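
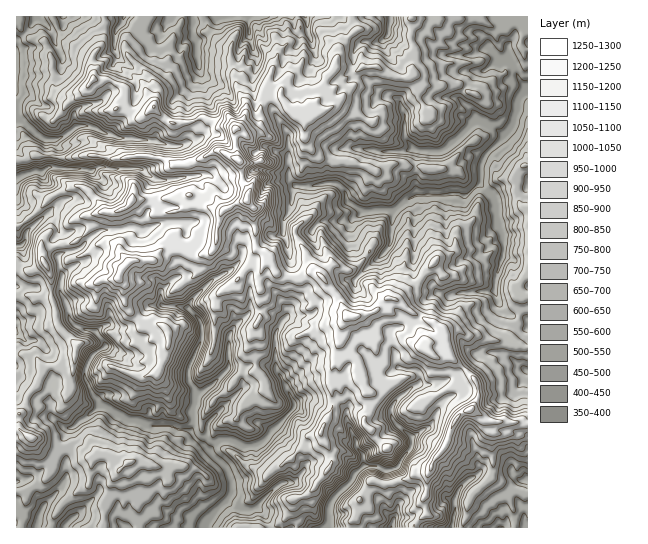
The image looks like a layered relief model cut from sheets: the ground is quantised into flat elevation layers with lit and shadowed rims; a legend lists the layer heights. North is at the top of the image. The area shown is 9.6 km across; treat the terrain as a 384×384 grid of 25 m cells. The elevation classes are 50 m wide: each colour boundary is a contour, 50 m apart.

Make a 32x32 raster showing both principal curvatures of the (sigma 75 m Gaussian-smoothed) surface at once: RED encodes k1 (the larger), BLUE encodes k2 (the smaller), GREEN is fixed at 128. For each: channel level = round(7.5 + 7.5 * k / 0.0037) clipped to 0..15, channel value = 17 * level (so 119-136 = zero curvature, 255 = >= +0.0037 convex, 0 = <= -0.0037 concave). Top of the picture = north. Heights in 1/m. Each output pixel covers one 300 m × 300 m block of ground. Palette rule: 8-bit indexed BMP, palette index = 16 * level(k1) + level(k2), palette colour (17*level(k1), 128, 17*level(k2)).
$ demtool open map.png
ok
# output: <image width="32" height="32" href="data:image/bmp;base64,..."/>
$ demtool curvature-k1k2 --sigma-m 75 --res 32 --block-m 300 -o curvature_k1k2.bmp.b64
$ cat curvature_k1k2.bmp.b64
<image width="32" height="32" href="data:image/bmp;base64,Qk02CAAAAAAAADYEAAAoAAAAIAAAACAAAAABAAgAAAAAAAAEAAATCwAAEwsAAAABAAAAAAAAAIAAABGAAAAigAAAM4AAAESAAABVgAAAZoAAAHeAAACIgAAAmYAAAKqAAAC7gAAAzIAAAN2AAADugAAA/4AAAACAEQARgBEAIoARADOAEQBEgBEAVYARAGaAEQB3gBEAiIARAJmAEQCqgBEAu4ARAMyAEQDdgBEA7oARAP+AEQAAgCIAEYAiACKAIgAzgCIARIAiAFWAIgBmgCIAd4AiAIiAIgCZgCIAqoAiALuAIgDMgCIA3YAiAO6AIgD/gCIAAIAzABGAMwAigDMAM4AzAESAMwBVgDMAZoAzAHeAMwCIgDMAmYAzAKqAMwC7gDMAzIAzAN2AMwDugDMA/4AzAACARAARgEQAIoBEADOARABEgEQAVYBEAGaARAB3gEQAiIBEAJmARACqgEQAu4BEAMyARADdgEQA7oBEAP+ARAAAgFUAEYBVACKAVQAzgFUARIBVAFWAVQBmgFUAd4BVAIiAVQCZgFUAqoBVALuAVQDMgFUA3YBVAO6AVQD/gFUAAIBmABGAZgAigGYAM4BmAESAZgBVgGYAZoBmAHeAZgCIgGYAmYBmAKqAZgC7gGYAzIBmAN2AZgDugGYA/4BmAACAdwARgHcAIoB3ADOAdwBEgHcAVYB3AGaAdwB3gHcAiIB3AJmAdwCqgHcAu4B3AMyAdwDdgHcA7oB3AP+AdwAAgIgAEYCIACKAiAAzgIgARICIAFWAiABmgIgAd4CIAIiAiACZgIgAqoCIALuAiADMgIgA3YCIAO6AiAD/gIgAAICZABGAmQAigJkAM4CZAESAmQBVgJkAZoCZAHeAmQCIgJkAmYCZAKqAmQC7gJkAzICZAN2AmQDugJkA/4CZAACAqgARgKoAIoCqADOAqgBEgKoAVYCqAGaAqgB3gKoAiICqAJmAqgCqgKoAu4CqAMyAqgDdgKoA7oCqAP+AqgAAgLsAEYC7ACKAuwAzgLsARIC7AFWAuwBmgLsAd4C7AIiAuwCZgLsAqoC7ALuAuwDMgLsA3YC7AO6AuwD/gLsAAIDMABGAzAAigMwAM4DMAESAzABVgMwAZoDMAHeAzACIgMwAmYDMAKqAzAC7gMwAzIDMAN2AzADugMwA/4DMAACA3QARgN0AIoDdADOA3QBEgN0AVYDdAGaA3QB3gN0AiIDdAJmA3QCqgN0Au4DdAMyA3QDdgN0A7oDdAP+A3QAAgO4AEYDuACKA7gAzgO4ARIDuAFWA7gBmgO4Ad4DuAIiA7gCZgO4AqoDuALuA7gDMgO4A3YDuAO6A7gD/gO4AAID/ABGA/wAigP8AM4D/AESA/wBVgP8AZoD/AHeA/wCIgP8AmYD/AKqA/wC7gP8AzID/AN2A/wDugP8A/4D/AMeC1oGmt4WXlpZ2doTXxrPGp7aAtre3cLbV1aDGhoWlt3LFtoO3hoeGloaGhISigNjY13DH2ZWUlPeUkOh2hpamt4OWx5OWhoaol5XHg6bkkJH3lIDV5+aU5HSQ1bemtoWVp3SnhbiXp7e416VytujVo5T5pZDAgNb4ppaBxYWDlqWWlai3p7inp6eEguallbjGhMbHoMbokKX3l5S1c6bZ6ZSlqJeXmIWnhYOUgaKAlaa315SA9fmgpdbHcbenp9WEgoGUp3OAgYGzpMTY1pNwt5XokOfWgKSig/aC59fYx4WmuLOAk7eFx5Szw6S3p+hwldaStcWA2riSxfiThIWmpoXpkJSWppbXpYDExJXIo5KFt5anuMSQtaaFxJZ1hYa3heaQycfX2MZw95DEpteAloeohriGpcSShIX4pYeFp6eV94DnooSG13LC6JC2tZKWhpeXlpeElae453OEhZWlg3b494C1l4bYl4D3gMe4obiGlqd2l4S3yZeklaW3uISn16CAoZWnp9nZkPaAyMeQp6eXtoWGdYWmyLenloeWlYXnkNqzt8WjkYCQ6ISCxoR0hYbo18aXxraWtpaGhKamlsKTpZPGhZTDpbDop5TIhIWGtrZytsmmdIJxopOUyZWE0cfI1umVk5PGtJDWpKW3xqbXg6G3p5a1t8e3lKXHtfehtXSG2Ofnpoa3ppG1qLaDx7bX1ICllLfIhJangcWA6LO0lZbGdZamlpbolZTGpMSkx3SV5pC1lrfGhqeB2MLWpJSUgpJ0dJaGded0paOQ9oGmdJbpgbaWlbeXhXHXxqKDyNfo15WWpZV05pS2xoG155SVgaKBt5aWl9aVg8eS18VzpKSl6MW3qKalw/jWlaOn2IG1laWBg4NztKOEyLOk1fjXkbXpgZCipJR095SEgXCQgaeoqJWWlpazk7fGsXCgkICQoICR+PWzdLby06O0p7fHx8jH1ufn2ISUl9jW+PT2+Pb49/aigsb39pGxkaTHlZOSgJCCgIDFpYN1t6OAkJHFkJCAgKSUcoHl6NazpKZ2hpa5yJGot4DWtnWVgNj4gqG3tti29tbXw/i2loDHuJeHpriokMq5lnKTlYSjpKbVo7PIhPlyhJWUktWktZeYp6iGlaOTtqaTpNmWhISXprb5tNeUt6aFdXS0lLenhpeWl5eEhaanpsXHqIaGdIalZce1hJanlZdxhseVtaang9eVtcfGqJiGlYSUlqV0p6SFxqWStnWXp3GYxpSktqaTpralp5Snl4WVpaSEx6XHk5iX17KWhqaVgrb4gLfIpoG3tpOCgraGl5eGhJa2x4LEhYXGgMeXhLa1g7OgpKems5eGx8iA2Kenp6W3p6c="/>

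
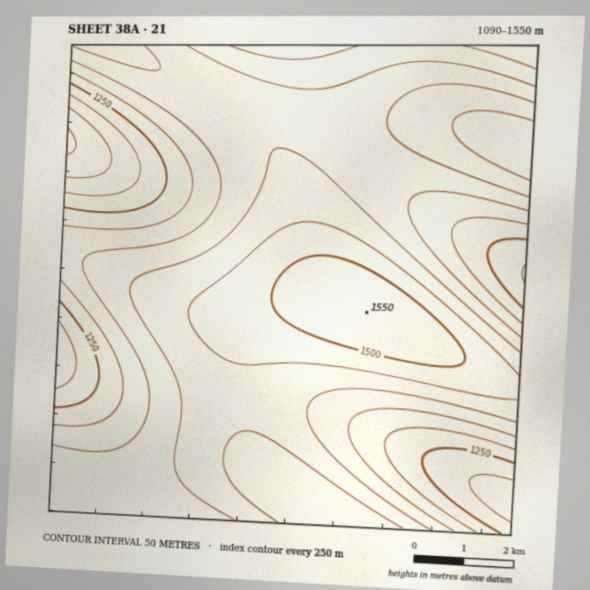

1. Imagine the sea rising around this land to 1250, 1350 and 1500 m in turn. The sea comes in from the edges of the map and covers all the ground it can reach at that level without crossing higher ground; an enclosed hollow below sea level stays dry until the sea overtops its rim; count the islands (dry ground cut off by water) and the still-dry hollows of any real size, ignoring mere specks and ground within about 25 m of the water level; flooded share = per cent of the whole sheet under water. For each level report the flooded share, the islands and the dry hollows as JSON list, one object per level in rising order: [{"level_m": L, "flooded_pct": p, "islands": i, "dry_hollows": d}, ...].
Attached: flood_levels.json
[{"level_m": 1250, "flooded_pct": 9, "islands": 0, "dry_hollows": 0}, {"level_m": 1350, "flooded_pct": 32, "islands": 0, "dry_hollows": 0}, {"level_m": 1500, "flooded_pct": 94, "islands": 1, "dry_hollows": 0}]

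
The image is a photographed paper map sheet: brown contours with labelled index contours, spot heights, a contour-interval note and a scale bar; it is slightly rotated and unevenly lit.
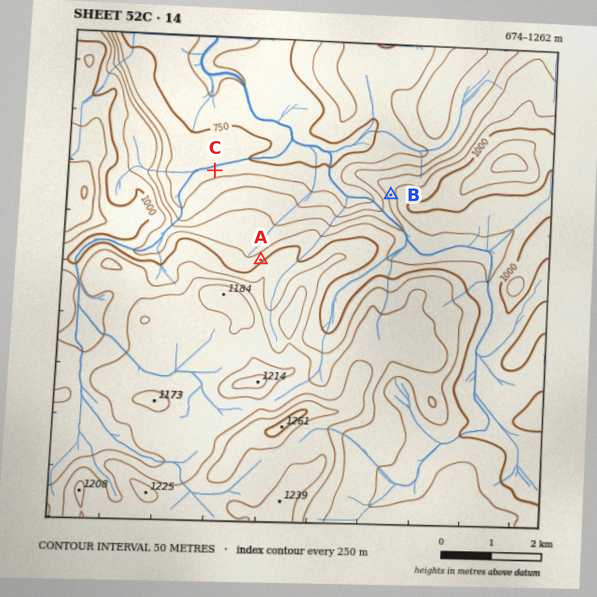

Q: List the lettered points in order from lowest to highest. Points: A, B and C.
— C B A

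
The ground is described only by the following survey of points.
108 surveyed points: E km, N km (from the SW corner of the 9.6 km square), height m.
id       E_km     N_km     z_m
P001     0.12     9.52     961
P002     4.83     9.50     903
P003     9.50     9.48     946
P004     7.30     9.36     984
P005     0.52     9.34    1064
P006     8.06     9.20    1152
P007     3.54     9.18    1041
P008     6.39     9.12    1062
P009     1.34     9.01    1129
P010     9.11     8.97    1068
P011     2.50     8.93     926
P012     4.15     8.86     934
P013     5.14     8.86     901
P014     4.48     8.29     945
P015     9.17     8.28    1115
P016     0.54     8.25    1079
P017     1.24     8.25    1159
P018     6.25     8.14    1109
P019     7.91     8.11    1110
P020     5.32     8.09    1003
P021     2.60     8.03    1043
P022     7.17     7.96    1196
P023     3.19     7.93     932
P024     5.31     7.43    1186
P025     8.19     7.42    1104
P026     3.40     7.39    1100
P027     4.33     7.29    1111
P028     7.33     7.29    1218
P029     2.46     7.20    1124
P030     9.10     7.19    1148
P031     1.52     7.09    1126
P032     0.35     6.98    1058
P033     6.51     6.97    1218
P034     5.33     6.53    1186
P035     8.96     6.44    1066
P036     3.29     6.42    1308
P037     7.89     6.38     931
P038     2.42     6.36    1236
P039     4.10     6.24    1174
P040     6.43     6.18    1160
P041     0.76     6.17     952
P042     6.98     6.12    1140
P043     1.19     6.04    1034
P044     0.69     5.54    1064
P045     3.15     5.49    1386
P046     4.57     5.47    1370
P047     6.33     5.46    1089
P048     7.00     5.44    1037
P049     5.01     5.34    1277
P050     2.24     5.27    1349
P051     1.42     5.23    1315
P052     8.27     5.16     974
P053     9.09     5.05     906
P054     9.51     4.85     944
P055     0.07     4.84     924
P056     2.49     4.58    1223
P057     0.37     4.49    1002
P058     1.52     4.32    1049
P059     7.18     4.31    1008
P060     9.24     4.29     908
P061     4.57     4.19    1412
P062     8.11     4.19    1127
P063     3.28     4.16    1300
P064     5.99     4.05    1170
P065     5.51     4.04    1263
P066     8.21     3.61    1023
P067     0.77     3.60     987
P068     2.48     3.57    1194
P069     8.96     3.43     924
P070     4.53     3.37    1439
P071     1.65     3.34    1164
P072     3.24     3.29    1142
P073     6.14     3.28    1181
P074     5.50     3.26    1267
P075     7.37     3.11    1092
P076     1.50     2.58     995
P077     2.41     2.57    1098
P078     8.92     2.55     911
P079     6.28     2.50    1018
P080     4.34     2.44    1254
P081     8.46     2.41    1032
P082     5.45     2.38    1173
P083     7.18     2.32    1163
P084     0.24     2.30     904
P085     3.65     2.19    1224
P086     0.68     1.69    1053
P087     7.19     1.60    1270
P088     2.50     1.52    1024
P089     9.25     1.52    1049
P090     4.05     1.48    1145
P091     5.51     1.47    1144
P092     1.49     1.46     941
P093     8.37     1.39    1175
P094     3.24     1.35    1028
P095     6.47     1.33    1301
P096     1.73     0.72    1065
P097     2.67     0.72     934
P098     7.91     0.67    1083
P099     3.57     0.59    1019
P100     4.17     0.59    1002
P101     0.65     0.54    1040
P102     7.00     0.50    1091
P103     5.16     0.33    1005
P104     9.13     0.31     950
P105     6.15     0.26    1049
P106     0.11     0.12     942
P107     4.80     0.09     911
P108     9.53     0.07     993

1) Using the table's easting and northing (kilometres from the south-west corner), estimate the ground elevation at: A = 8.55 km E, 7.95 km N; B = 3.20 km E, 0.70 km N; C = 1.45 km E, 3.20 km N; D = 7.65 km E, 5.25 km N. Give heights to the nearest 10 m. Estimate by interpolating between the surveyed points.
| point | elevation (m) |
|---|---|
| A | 1080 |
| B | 1010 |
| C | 1130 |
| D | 1070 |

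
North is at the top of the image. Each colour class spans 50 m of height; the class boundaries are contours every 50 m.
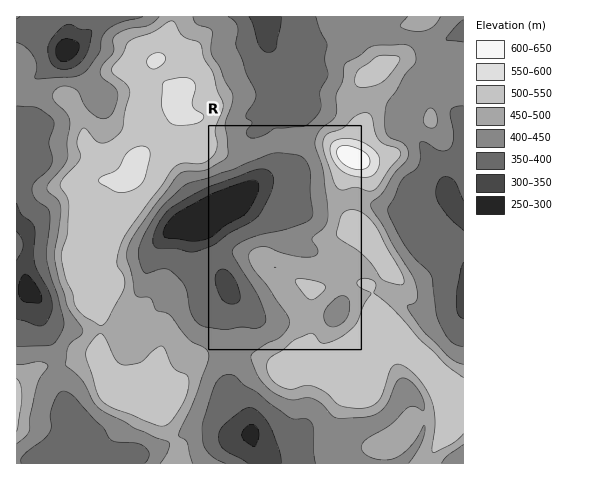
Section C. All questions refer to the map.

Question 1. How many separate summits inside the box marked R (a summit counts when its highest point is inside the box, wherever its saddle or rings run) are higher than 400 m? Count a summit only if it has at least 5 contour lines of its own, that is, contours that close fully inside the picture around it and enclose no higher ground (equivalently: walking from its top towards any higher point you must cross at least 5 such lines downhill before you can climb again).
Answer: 0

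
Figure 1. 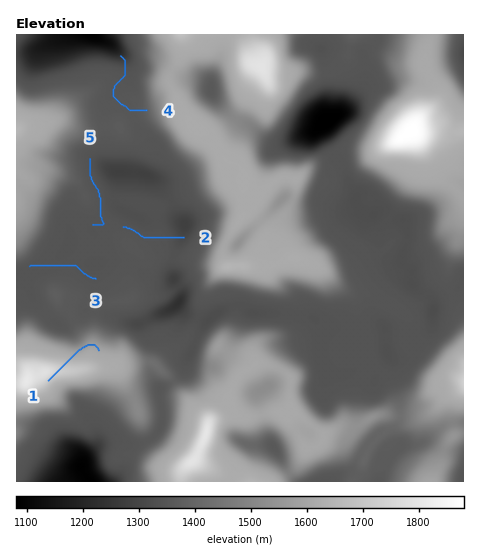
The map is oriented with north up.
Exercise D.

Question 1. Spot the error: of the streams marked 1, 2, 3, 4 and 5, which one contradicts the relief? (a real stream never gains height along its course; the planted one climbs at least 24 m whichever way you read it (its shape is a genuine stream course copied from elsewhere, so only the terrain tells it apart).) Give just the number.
1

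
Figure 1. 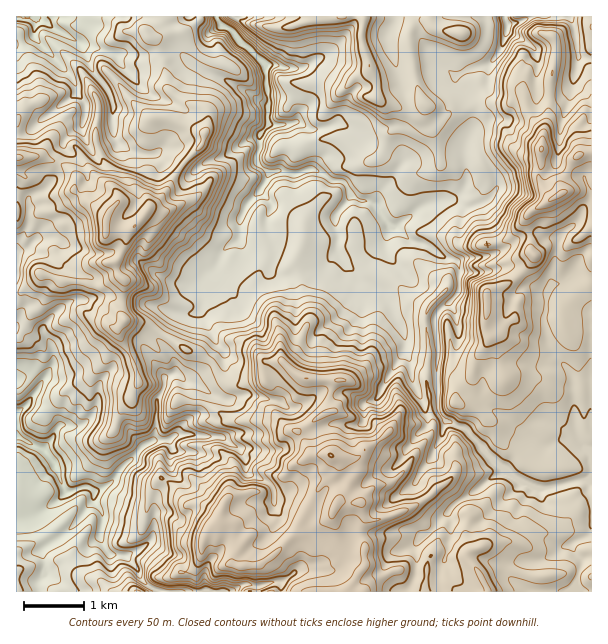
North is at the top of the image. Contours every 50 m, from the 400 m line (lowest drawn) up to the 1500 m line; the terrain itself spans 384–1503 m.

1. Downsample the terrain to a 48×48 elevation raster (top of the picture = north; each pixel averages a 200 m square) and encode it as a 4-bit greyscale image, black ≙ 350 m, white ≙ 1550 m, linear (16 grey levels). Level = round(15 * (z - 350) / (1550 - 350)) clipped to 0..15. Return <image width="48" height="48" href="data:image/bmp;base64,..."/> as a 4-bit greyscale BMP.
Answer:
<image width="48" height="48" href="data:image/bmp;base64,Qk32BAAAAAAAAHYAAAAoAAAAMAAAADAAAAABAAQAAAAAAIAEAAATCwAAEwsAABAAAAAAAAAAAAAAABEREQAiIiIAMzMzAERERABVVVUAZmZmAHd3dwCIiIgAmZmZAKqqqgC7u7sAzMzMAN3d3QDu7u4A////AFRFVWd4d4iJmaq7vd3d3cu7u7vMuqqqmVREVWZmaJq6vMzMvMzd3cy7u7vLqqqqmlREVVRVZ4q8zd3dzMzd3cu7u7y7qqqpmURERERFVnm8zd3d3d3d3buqu7zLuqqZmTQzRDNWZnm93d3M3d3d3buqqqu7uqqZmDMzMzNGZoms3dzMzd3d3cu6qqqqqqmZmDMzMzNFd4mr3czLzd3t3d3LqqqqqZmZmDMyMyNFd4mrzcy7vN3u7cvMupqpmZiImDMyIiM1Z4mavMy7vN3e3cuqu6mZmIiIiDMhIzM0aIiZq6qrzN3e3cy6u7qYiIiIiDIhI0QzV3eIiZmrzd3u7cu6qrqYiJmZiCISNFVERmVniIiavd7u7cy7mqqIiZiIiBESNGZlREVmd3ibvN3d3dy6qamJmZiIiBMyNFd2ZVVWd4mrzMzMvN26mIiZmZiIiCMzNEZ3dWZniJmru8zMu7y5mImZmZmIiCI0RFZ4dXh3iImqq7zLqZu4iKqqqZmZiDI0VVaIhmd3d4iaq7zLqYqXiKqqqpmZiDM0VWZ4l2ZneIm7vMzMuoiHiKqquqmZmTM0VmZ4h2Z3iIm7zLu7uod3iJqquqmZmUREVnd5h3eId4m7yqqamYdneJq7uqmZmVVFZniZiHiHd4mqqZmIiHZnd5m7u6mZmWVVZ4mpiIdmZ3iJmZiHd3ZneIm8u6qaqWZWd5qqh2ZVVmZ5iJh2ZmZnd4m8u7qaqWdmeImpdlVVVVZ4d4dmVmVnd3i8u6qaqXd3d4mpdmVVVVVmZmZlVVVmd2i8u6qaqXiJmZmql2VVVVVVVmVVVVZmZ3iru6qZqnmZmZq6h2VVVVVVVVVVVVVWZ2eKq7qqmmiIiau5h3VVVVVVVVVVVVVWZWeJq7yqqmd4iKu6mXZVVEVVVVVVVVVVVWiZqsy6und3iKy7qodmVEVVVVVVVURFVneZqru6u3d4iay8u6h2VERVVVVFVURFVmaIm8u7u4eIibzLy7mHZURUVVVFVERFVVZnis3Mu4iImrvLu6mYZUNEVVVUREVVVVVWeb3tzIiJqqu6qqmJdlQ0RVVURFVVVVVmZ6ze3JiImqqpmIh4hlQzM0REVVVWZmZmaKzdzJmZmZiHd3iHZlMzNDRVVmVWZmZmeLzM3KmYiIdnd3eIZUM0RVVVVmZWZmZnir3M3YiIh3dmd3eJdUMkVVVVVWZmdmZnibzLzHd3dnZniIiJhlMjNEVVVWZ3d2Zniau6u3dnZnZniIiIhlQzM0VVVnd3d3ZniKqqq3d2ZXZXd3eIh1QjRFVmZ4h4h3Z3iaqpmmd2VXVmZnd3dlQzRVV3eId4d2Z3iZmpmVZlVVVlVnZmZVUjVVZniId3dmZniZmpiUVURVZVVmZmZmQjNFVniYd3ZmZmeZmpiERDREVFVmZmZlMjRVVWiHd3ZmZmaJiZiDMzM0RVZmZlVCJFZmVmiHd3d3d2V4iZiDIyM0RWZmZkMiRnd3d3iHd3eIh2VYmpeCEiMzRVZmZVIkZ3iIiIiHd3iIh2VWd3eA=="/>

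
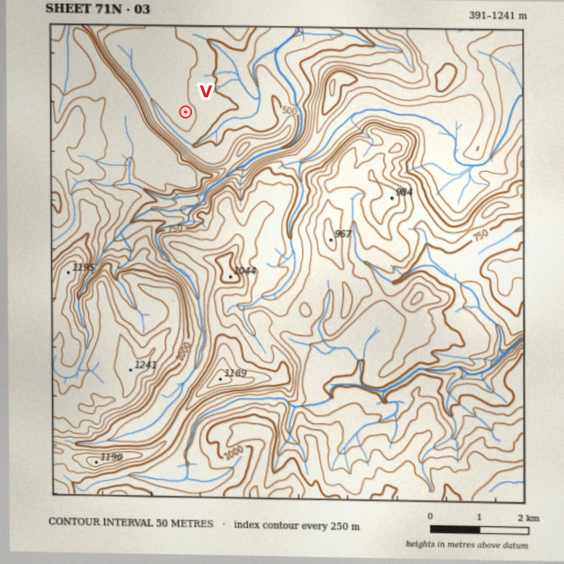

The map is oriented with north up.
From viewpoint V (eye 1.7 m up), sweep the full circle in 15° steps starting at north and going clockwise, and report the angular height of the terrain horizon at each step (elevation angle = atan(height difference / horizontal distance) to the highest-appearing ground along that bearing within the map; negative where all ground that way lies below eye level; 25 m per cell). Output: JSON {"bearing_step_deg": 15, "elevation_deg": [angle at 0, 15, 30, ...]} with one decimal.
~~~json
{"bearing_step_deg": 15, "elevation_deg": [0.2, -0.8, 0.5, -2.4, -1.8, 3.9, 3.9, 6.2, 5.7, 6.7, 7.0, 9.1, 13.1, 15.9, 18.2, 18.4, 17.3, 15.8, 14.4, 12.0, 7.5, 2.5, 1.2, 1.0]}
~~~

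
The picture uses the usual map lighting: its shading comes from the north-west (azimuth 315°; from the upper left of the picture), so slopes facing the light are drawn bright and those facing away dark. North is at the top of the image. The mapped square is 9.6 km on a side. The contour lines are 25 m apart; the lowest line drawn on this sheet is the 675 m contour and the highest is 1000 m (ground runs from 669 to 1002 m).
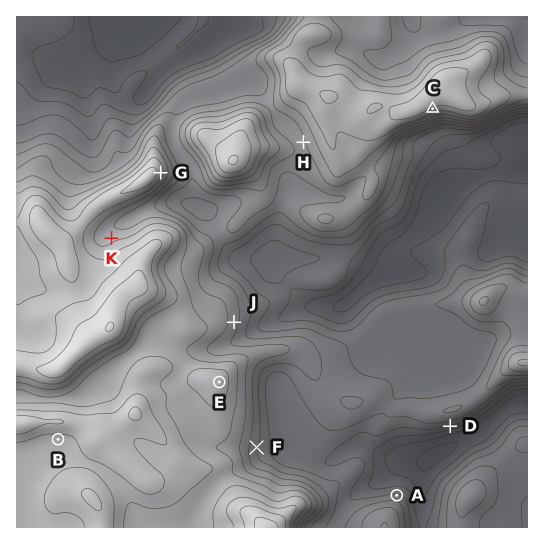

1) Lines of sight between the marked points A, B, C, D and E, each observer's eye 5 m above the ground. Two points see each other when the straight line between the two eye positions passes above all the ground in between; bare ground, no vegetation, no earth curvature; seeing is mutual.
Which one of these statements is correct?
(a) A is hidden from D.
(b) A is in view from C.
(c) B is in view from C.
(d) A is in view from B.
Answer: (b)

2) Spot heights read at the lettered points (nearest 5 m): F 805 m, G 935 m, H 845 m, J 835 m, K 890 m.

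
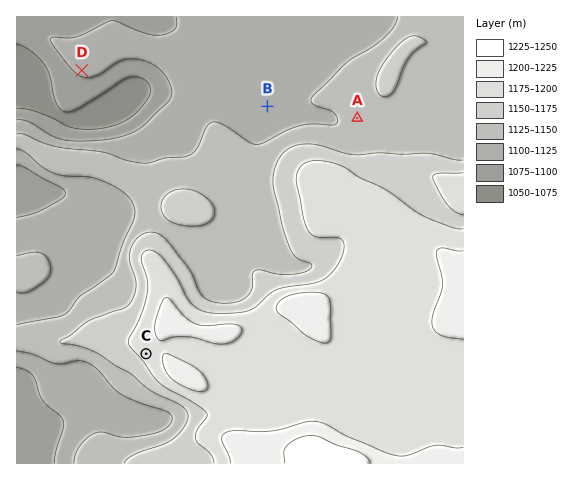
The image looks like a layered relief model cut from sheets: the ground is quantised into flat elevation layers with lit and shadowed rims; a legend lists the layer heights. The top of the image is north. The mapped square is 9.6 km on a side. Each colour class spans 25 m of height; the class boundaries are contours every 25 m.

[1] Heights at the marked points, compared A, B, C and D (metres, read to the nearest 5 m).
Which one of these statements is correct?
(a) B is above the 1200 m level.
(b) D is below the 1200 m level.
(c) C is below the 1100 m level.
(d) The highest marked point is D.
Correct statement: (b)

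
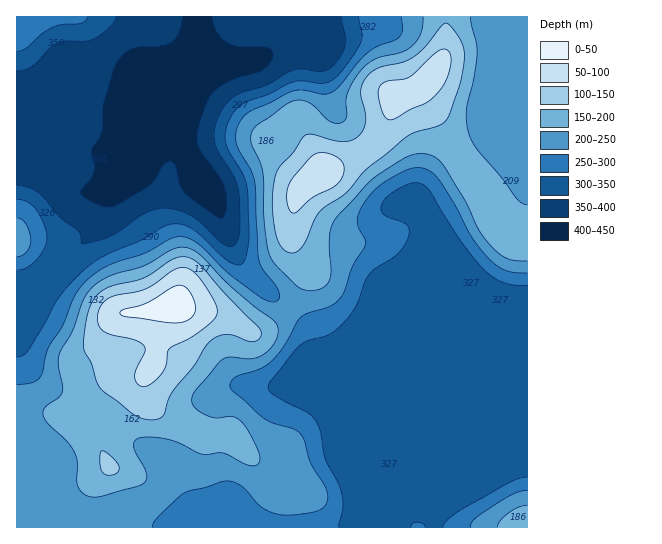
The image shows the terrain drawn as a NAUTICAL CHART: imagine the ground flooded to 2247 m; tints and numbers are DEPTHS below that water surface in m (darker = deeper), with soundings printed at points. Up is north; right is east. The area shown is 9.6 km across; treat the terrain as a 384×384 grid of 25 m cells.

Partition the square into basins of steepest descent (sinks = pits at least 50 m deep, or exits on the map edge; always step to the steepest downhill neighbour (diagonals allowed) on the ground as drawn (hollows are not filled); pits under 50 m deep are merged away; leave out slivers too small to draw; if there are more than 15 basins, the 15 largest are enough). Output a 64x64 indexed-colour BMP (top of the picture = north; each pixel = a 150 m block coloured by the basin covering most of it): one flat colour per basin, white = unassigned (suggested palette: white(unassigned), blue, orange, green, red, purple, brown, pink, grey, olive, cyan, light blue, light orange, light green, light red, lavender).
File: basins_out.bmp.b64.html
<image width="64" height="64" href="data:image/bmp;base64,Qk12CAAAAAAAAHYAAAAoAAAAQAAAAEAAAAABAAQAAAAAAAAIAAATCwAAEwsAABAAAAAAAAAA////ALR3HwAOf/8ALKAsACgn1gC9Z5QAS1aMAMJ34wB/f38AIr28AM++FwDox64AeLv/AIrfmACWmP8A1bDFABERERERERERERERERERERERERERERERERERERERERERERERERERERERERERERERERERERERERERERERERERERERERERERERERERERERERERERERERERERERERERERERERERERERERERERERERERERERERERERERERERERERERERERERERERERERERERERERERERERERERERERERERERERERERERERERERERERERERERERERERERERERERERERERERESIiIiERERERERERERERERERERERERERERERERERERESIiIiIhEREREREREREREREREREREREREREREREREREiIiIiIiERERERERERERERERERERERERERERERERERESIiIiIiIRERERERERERERERERERERERERERERERERERIiIiIiIREREREREREREREREREREREREREREREREREREiIiIiIhERERERERERERERERERERERERERERERERERESIiIiIhERERERERERERERERERERERERERERERERERERIiIiIiEREREREREREREREREREREREREREREREREREREiIiIiIRERERERERERERERERERERERERERERERERERESIiIiIiERERERERERERERERERERERERERERERERERERIiIiIiIhEREREREREREREREREREREREREREREREREREiIiIiIiERERERERERERERERERERERERERERERERERESIiIiIiIiERERERERERERERERERERERERERERERERERIiIiIiIiIiIhEREREREREREREREREREREREREREREREiIiIiIiIiIiERERERERERERERERERERERERERERERESIiIiIiIiIiIRERERERERERERERERERERERERERERERIiIiIiIiIiIiEREREREREREREREREREREREREREREREiIiIiIiIiIiIRERERERERERERERERERERERERERERESIiIiIiIiIiIhERERERERERERERERERERERERERERERIiIiIiIiIiIiEREREREiIhEREREREREREREREREREREiIiIiIiIiIiIRERERIiIiIRERERERERERERERERERESIiIiIiIiIiIiESIiIiIiIiERERERERERERERERERERIiIiIiIiIiIiIiIiIiIiIiIhEREREREREREREREREREiIiIiIiIiIiIiIiIiIiIiIiERERERERERERERERERESIiIiIiIiIiIiIiIiIiIiIiIhERERERERERERERERERIiIiIiIiIiIiIiIiIiIiIiIiEREREREREREREREREREiIiIiIiIiIiIiIiIiIiIiIiIRERERERERERERERERESIiIiIiIiIiIiIiIiIiIiIiIRERERERERERERERERERIiIiIiIiIiIiIiIiIiIiIiIhEREREREREREREREREREiIiIiIiIiIiIiIiIiIiIiIiERERERERERERERERERESIiIiIiIiIiIiIiIiIiIiIiERERERERERERERERERMzIiIiIiIiIiIiIiIiIiIiIiIRERERERERERERERERMzMiIiIiIiIiIiIiIiIiIiIiIhEREREREREREREREREzMyIiIiIiIiIiIiIiIiIiIiIiIREREREREREREREREzMzIiIiIiIiIiIiIiIiIiIiIiIhERERERERERERERETMzMiIiIiIiIiIiIiIiIiIiIiIiERERERERERERERERMzMyIiIiIiIiIiIiIiIiIiIiIiIhERERERERERERERMzMzIiIiIiIiIiIiIiIiIiIiIiIiIRERERERERERERMzMzMiIiIiIiIiIiIiIiIiIiIiIiIiEREREREREREREzMzMyIiIiIiIiIiIiIiIiIiIiIiIiIiIREREREREREzMzMzIiIiIiIiIiIiIiIiIiIiIiIiIiIiIREREREREzMzMzMiIiIiIiIiIiIiIiIiIiIiIiIiIiIiERERERETMzMzMyIiIiIiIiIiIiIiIiIiIiIiIiIiIiIhERERETMzMzMzIiIiIiIiIiIiIiIiIiIiIiIiIiIiIiIRERERMzMzMzMiIiIiIiIiIiIiIiIiIiIiIiIiIiIiIhERERMzMzMzMyIiIiIiIiIiIiIiIiIiIiIiIiIiIiIiIREREzMzMzMzIiIiIiIiIiIiIiIiIiIiIiIiIiIiIiIhEREzMzMzMzMiIiIiIiIiIiIiIiIiIiIiIiIiIiIiIiEREzMzMzMzMyIiIiIiIiIiIiIiIiIiIiIiIiIiIiIiIiETMzMzMzMzIiIiIiIiIiIiIiIiIiIiIiIiIiIiIiIiIiMzMzMzMzMiIiIiIiIiIiIiIiIiIiIiIiIiIiIiIiIiIjMzMzMzMyIiIiIiIiIiIiIiIiIiIiIiIiIiIiIiIiIiIzMzMzMzIiIiIiIiIiIiIiIiIiIiIiIiIiIiIiIiIiIjMzMzMzMiIiIiIiIiIiIiIiIiIiIiIiIiIiIiIiIiIiIzMzMzMyIiIiIiIiIiIiIiIiIiIiIiIiIiIiIiIiIiIjMzMzMzIiIiIiIiIiIiIiIiIiIiIiIiIiIiIiIiIiIiMzMzMzMiIiIiIiIiIiIiIiIiIiIiIiIiIiIiIiIiIiIzMzMzMyIiIiIiIiIiIiIiIiIiIiIiIiIiIiIiIiIiIjMzMzMz"/>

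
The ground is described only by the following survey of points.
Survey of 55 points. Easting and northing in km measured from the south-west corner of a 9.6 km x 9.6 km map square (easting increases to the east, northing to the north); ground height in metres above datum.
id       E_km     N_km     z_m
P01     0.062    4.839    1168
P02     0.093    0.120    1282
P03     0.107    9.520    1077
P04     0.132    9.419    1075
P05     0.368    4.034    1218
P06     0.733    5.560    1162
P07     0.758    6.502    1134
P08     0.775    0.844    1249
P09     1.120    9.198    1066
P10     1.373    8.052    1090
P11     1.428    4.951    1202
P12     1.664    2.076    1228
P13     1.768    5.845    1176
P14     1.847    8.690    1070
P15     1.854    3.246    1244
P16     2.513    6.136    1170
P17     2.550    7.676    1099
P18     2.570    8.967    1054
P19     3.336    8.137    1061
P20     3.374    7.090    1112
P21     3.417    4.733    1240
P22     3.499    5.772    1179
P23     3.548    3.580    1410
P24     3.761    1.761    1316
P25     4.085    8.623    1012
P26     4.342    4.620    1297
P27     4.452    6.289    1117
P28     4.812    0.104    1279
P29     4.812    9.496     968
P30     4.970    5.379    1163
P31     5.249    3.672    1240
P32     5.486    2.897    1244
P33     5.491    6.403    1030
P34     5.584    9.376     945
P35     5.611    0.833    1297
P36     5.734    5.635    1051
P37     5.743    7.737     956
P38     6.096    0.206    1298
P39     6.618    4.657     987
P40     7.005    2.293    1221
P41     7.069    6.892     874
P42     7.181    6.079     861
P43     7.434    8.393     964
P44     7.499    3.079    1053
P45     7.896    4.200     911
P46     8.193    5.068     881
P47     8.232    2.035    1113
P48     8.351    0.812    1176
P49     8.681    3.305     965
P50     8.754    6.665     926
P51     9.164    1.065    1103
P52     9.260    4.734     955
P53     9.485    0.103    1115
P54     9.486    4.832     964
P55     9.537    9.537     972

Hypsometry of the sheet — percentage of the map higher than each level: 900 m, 95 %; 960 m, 80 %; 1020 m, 70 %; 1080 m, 59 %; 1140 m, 48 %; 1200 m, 37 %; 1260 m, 18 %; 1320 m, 5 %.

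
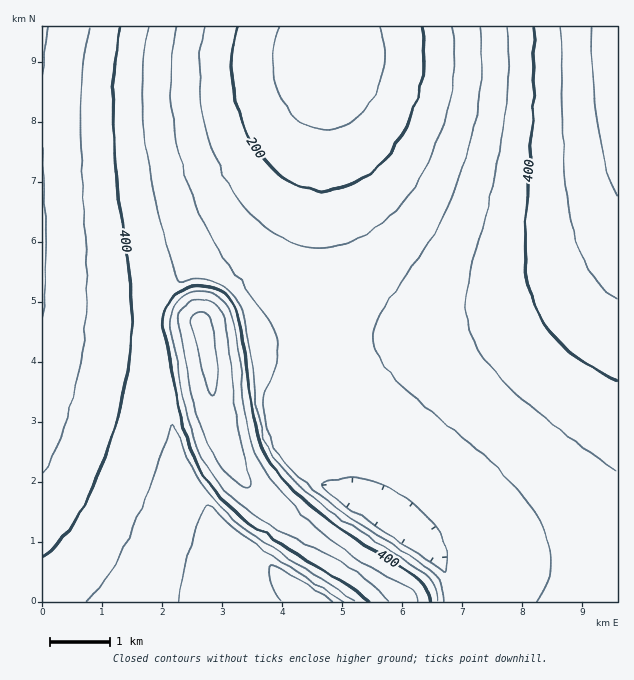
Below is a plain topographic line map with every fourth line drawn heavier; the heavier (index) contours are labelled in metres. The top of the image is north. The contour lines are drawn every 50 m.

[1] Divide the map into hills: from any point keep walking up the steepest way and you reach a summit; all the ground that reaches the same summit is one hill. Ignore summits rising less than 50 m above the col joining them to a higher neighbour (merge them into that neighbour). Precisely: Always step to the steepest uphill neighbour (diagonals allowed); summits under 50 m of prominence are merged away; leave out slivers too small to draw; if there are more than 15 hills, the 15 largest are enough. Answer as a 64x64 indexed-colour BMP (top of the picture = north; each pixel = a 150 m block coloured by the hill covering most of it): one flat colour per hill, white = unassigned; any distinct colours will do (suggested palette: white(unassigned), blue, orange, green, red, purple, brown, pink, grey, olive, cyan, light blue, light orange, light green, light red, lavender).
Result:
<image width="64" height="64" href="data:image/bmp;base64,Qk12CAAAAAAAAHYAAAAoAAAAQAAAAEAAAAABAAQAAAAAAAAIAAATCwAAEwsAABAAAAAAAAAA////ALR3HwAOf/8ALKAsACgn1gC9Z5QAS1aMAMJ34wB/f38AIr28AM++FwDox64AeLv/AIrfmACWmP8A1bDFACIiIiIiIiIiIiIiIiIiIiMzMzMzMzMzERERERERERERIiIiIiIiIiIiIiIiIiIjMzMzMzMzMzMREREREREREREiIiIiIiIiIiIiIiIiIzMzMzMzMzMzMRERERERERERESIiIiIiIiIiIiIiIiIzMzMzMzMzMzMxERERERERERERIiIiIiIiIiIiIiIiMzMzMzMzMzMzMxEREREREREREREiIiIiIiIiIiIiIiMzMzMzMzMzMzMxERERERERERERESIiIiIiIiIiIiIiMzMzMzMzMzMzMRERERERERERERERIiIiIiIiIiIiIiMzMzMzMzMzMzMREREREREREREREREiIiIiIiIiIiIiMzMzMzMzMzMzERERERERERERERERESIiIiIiIiIiIiMzMzMzMzMzMzERERERERERERERERERIiIiIiIiIiIiMzMzMzMzMzMxEREREREREREREREREREiIiIiIiIiIiIzMzMzMzMzMxERERERERERERERERERESIiIiIiIiIiIzMzMzMzMzMxERERERERERERERERERERIiIiIiIiIiIzMzMzMzMzMzEREREREREREREREREREREiIiIiIiIiIjMzMzMzMzMzMRERERERERERERERERERESIiIiIiIiIiMzMzMzMzMzMxERERERERERERERERERERIiIiIiIiIiMzMzMzMzMzMzEREREREREREREREREREREiIiIiIiIiIzMzMzMzMzMzMRERERERERERERERERERESIiIiIiIiIjMzMzMzMzMzMRERERERERERERERERERERIiIiIiIiIjMzMzMzMzMzMxEREREREREREREREREREREiIiIiIiIiMzMzMzMzMzMzERERERERERERERERERERESIiIiIiIiIzMzMzMzMzMzMRERERERERERERERERERERIiIiIiIiIjMzMzMzMzMzMxEREREREREREREREREREREiIiIiIiIiMzMzMzMzMzMzERERERERERERERERERERESIiIiIiIiIzMzMzMzMzMzMRERERERERERERERERERERIiIiIiIiIjMzMzMzMzMzMxEREREREREREREREREREREiIiIiIiIjMzMzMzMzMzMzERERERERERERERERERERESIiIiIiIiMzMzMzMzMzMzMRERERERERERERERERERERIiIiIiIiIzMzMzMzMzMzMxEREREREREREREREREREREiIiIiIiIjMzMzMzMzMzMxERERERERERERERERERERESIiIiIiIiMzMzMzMzMzMzERERERERERERERERERERERIiIiIiIiIzMzMzMzMzMzMREREREREREREREREREREREiIiIiIiIjMzMzMzMzMzMxERERERERERERERERERERESIiIiIiIiMzMzMzMzMzMzERERERERERERERERERERERIiIiIiIiIjMzMzMzMzMzMREREREREREREREREREREREiIiIiIiIiIzMzMzMzMzMxERERERERERERERERERERESIiIiIiIiIiMzMzMzMzMzERERERERERERERERERERERIiIiIiIiIiIiMzMzMzMzMREREREREREREREREREREREiIiIiIiIiIiIiMzMzMzMxERERERERERERERERERERESIiIiIiIiIiIiIiMzMzMzERERERERERERERERERERERIiIiIiIiIiIiIiIjMzMzMREREREREREREREREREREREiIiIiIiIiIiIiIiIzMzMxERERERERERERERERERERESIiIiIiIiIiIiIiIiMzMzERERERERERERERERERERERIiIiIiIiIiIiIiIiIzMzMREREREREREREREREREREREiIiIiIiIiIiIiIiIiMzMxERERERERERERERERERERESIiIiIiIiIiIiIiIiIjMzERERERERERERERERERERERIiIiIiIiIiIiIiIiIiMzMREREREREREREREREREREREiIiIiIiIiIiIiIiIiIjMxERERERERERERERERERERESIiIiIiIiIiIiIiIiIiMzERERERERERERERERERERERIiIiIiIiIiIiIiIiIiIjMREREREREREREREREREREREiIiIiIiIiIiIiIiIiIiMxERERERERERERERERERERESIiIiIiIiIiIiIiIiIiIjERERERERERERERERERERERIiIiIiIiIiIiIiIiIiIiMREREREREREREREREREREREiIiIiIiIiIiIiIiIiIiIxERERERERERERERERERERESIiIiIiIiIiIiIiIiIiIiERERERERERERERERERERERIiIiIiIiIiIiIiIiIiIiIREREREREREREREREREREREiIiIiIiIiIiIiIiIiIiIhERERERERERERERERERERESIiIiIiIiIiIiIiIiIiIiIRERERERERERERERERERERIiIiIiIiIiIiIiIiIiIiIhEREREREREREREREREREREiIiIiIiIiIiIiIiIiIiIiERERERERERERERERERERESIiIiIiIiIiIiIiIiIiIiIRERERERERERERERERERERIiIiIiIiIiIiIiIiIiIiIhEREREREREREREREREREREiIiIiIiIiIiIiIiIiIiIiERERERERERERERERERERESIiIiIiIiIiIiIiIiIiIiIRERERERERERERERERERER"/>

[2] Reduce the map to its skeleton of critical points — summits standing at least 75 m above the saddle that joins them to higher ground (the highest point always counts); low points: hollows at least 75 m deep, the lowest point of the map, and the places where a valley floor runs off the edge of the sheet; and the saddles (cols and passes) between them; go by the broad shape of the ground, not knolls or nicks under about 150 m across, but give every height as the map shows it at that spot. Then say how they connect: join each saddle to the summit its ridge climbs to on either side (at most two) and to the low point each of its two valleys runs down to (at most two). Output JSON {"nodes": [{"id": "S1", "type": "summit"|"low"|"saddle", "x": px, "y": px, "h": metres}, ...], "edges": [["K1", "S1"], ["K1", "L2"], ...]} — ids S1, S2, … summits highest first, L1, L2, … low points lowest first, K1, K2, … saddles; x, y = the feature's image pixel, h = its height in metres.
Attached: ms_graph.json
{"nodes": [
{"id": "S1", "type": "summit", "x": 202, "y": 325, "h": 562},
{"id": "S2", "type": "summit", "x": 617, "y": 36, "h": 536},
{"id": "S3", "type": "summit", "x": 43, "y": 28, "h": 506},
{"id": "L1", "type": "low", "x": 329, "y": 55, "h": 120},
{"id": "L2", "type": "low", "x": 314, "y": 595, "h": 239},
{"id": "K1", "type": "saddle", "x": 350, "y": 562, "h": 453},
{"id": "K2", "type": "saddle", "x": 154, "y": 327, "h": 379},
{"id": "K3", "type": "saddle", "x": 326, "y": 346, "h": 292}],
"edges": [["K1", "S1"], ["K1", "L1"], ["K1", "L2"], ["K2", "S1"], ["K2", "S3"], ["K2", "L1"], ["K2", "L2"], ["K3", "S1"], ["K3", "S2"], ["K3", "L1"]]}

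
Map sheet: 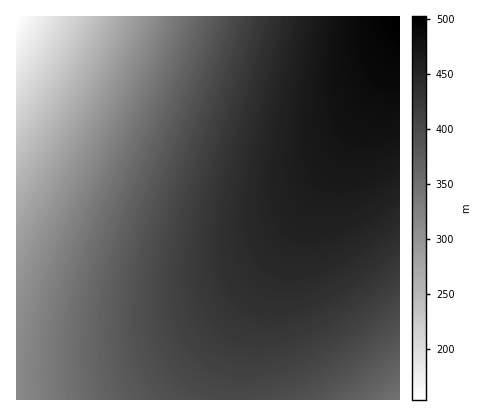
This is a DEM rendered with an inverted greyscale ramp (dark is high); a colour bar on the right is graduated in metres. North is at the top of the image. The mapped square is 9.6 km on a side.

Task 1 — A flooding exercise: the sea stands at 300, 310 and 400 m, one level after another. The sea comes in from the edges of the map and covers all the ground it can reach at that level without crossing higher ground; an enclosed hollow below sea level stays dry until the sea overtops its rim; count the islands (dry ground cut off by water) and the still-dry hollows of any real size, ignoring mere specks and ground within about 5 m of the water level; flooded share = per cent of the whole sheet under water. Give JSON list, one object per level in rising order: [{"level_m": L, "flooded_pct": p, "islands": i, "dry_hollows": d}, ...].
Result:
[{"level_m": 300, "flooded_pct": 12, "islands": 0, "dry_hollows": 0}, {"level_m": 310, "flooded_pct": 14, "islands": 0, "dry_hollows": 0}, {"level_m": 400, "flooded_pct": 47, "islands": 0, "dry_hollows": 0}]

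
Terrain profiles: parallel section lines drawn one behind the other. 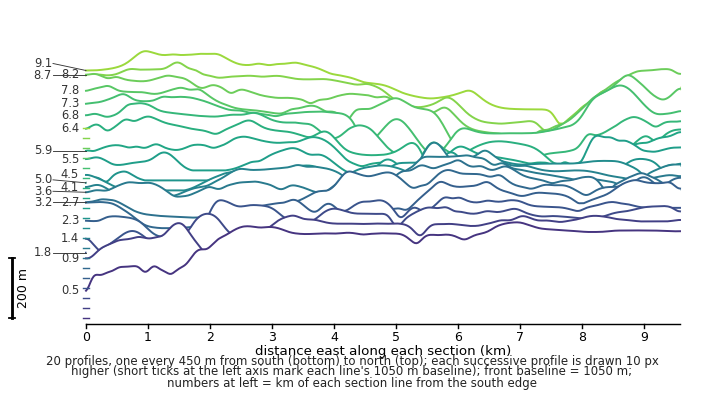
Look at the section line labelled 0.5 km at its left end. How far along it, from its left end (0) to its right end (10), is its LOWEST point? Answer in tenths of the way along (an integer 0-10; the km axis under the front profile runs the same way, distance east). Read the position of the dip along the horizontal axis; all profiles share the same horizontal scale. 0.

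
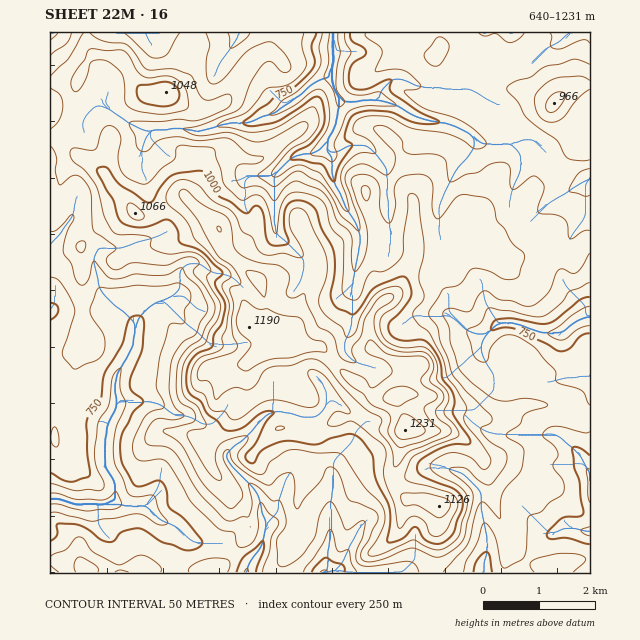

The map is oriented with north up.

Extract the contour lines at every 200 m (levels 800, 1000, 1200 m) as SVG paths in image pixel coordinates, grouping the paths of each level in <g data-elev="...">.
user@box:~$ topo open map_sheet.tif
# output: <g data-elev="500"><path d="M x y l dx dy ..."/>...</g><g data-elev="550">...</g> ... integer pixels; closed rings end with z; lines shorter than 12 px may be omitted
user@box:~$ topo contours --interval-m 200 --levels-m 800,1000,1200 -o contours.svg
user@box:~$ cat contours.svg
<g data-elev="800"><path d="M115 572l6-2 8 2"/><path d="M161 572l1-3-3-4-9-7-7-3-7 1-15 9-6-1-21-12-10-13-4-2-5 1-9 12-16 7"/><path d="M228 572l2-6-1-5-4-2-9-1-9 1-10 3-8 6 0 4"/><path d="M303 572l20-28 5-12 3-2 2 4 4 16 3 2 9-2 2 12 6 10"/><path d="M463 572l3-11 11-17 7-21 4 2 7 10 7 32 5 1 16-10 3-10 2-31 14-6 8-9 12-7 2-5-1-9-10-15 0-2 5-7-1-6-4-6-10-8 0-4 6-5 5-2 10 1 20 6 6-1"/><path d="M573 572l11-10 2-3-2-2-8-3-14-1-24 5-6 3-2 3 1 4 3 4"/><path d="M55 447l3-2 1-5-2-10-2-3-3 4-1 7 1 5z"/><path d="M590 405l-6-12-3-3-24-8-3-13-19-21-14-10-10-3-10 2-10 10-4 14-4 1-6-2-3-5-7-22 2-4 12-6 7-15 23 3 22 5 9 1 7-4 11-8 10-14 20-8"/><path d="M50 277l6 1 4 4 9 13 5 12 0 9-12 38 2 5 10 10 23-9 4-3 3-6 1-7-1-9-11-16-3-7 1-6 7-18 17 0 21-3 26 1 15-3 6 2 6 5 2 9-6 11 0 11-2 3-10-1-4 3-9 31-4 29 7 16 1 5-13 5-6 5-11 23-1 12 3 6 4 3 20-2 7 3 25 41 26 25 6 3 10 2 3 11 2 3 4 0 6-2 6-7 3-11 0-17 1-6 3-1 7 10 8 6 2 4-7 14-3 15-6 20"/><path d="M590 195l-6 1-15-6 2-5 7-11 12-6"/><path d="M590 43l-3-3-4 0-20 8-9 1-4-4 2-8-2-4"/><path d="M250 33l-7 8-12 7-3-15"/><path d="M366 33l0 4 12 8 4 6-6 20 21-2 11 4 10 9 3 4-5 3-11 1 0 3 4 4 16 12 27 8 13 6 14 11 6 6 1 4-4 4-8 1-10-8-11-5-10-3-32-5-24-11-17-1-11 3-5 5-1 7 17 10 4 6 2 5-2 2-10-2-7 2-8 7-7 8-1 10 8 28 0 3-2 2-4-3-19-32-6-5-14-6-6-1-7 2-14 10-3 0-2-2 2-6 13-17 7-5 14-7 8-10 3-6 0-5-5-12-6 1-27 17-15 6-17 1-18-4-12-1-2-1 6-5 24-9 19-23 21-4 13-10 5-6 1-5-4-19 2-12"/><path d="M524 33l-6 7-9 3-12-9-12 2-6-3"/></g><g data-elev="1000"><path d="M436 544l9-2 8-8 9-25 1-9-3-5-6-6-34-14-3-4 0-6 6-7 17-10 14-4 15 0 1-3-17-27 2-12-2-7-10-16-3-18-8-14-6-5-4-2-15 1-9-1-5-3-4-6-1-5 2-4 11-11 10-15 0-8-4-10-3-1-4 0-24 10-6 5-13 19-5 3-14-6-6-8-1-7 4-25-1-17-12-23-6-18-8-7-11-3-6 2-3 3-3 7-1 11 5 20-4 2-11 1-4-2-3-4-3-24-4-9-3-1-2 0-8 7-5-2-10-8-17-10-3-5-4-12-4-4-6-1-17 2-10 3-10 10-8 14-4 3-4-2-25-16-13-18-9 1-1 3 1 3 15 25 5 18 4 6 9 3 11 1 9-1 13-6 6 0 7 10 3 13 21 8 21 21 0 3-6 5-1 3 10 20 0 6-3 13-8 12-2 13-15 7-7 8-3 10 0 13 3 8 11 9 6 11 9 7 7 8 3 2 7 1 7-2 22-16 5-2 6 1 1 1-9 10-10 21-9 10-1 4 2 3 6 2 10-13 18-8 10-1 25 3 17-6 14-4 8 1 6 5 11 14 4 25 13 27 1 15-3 20 4 1 10-3 14-12 3 1 7 12z"/><path d="M158 106l11 0 8-4 2-9-3-7-6-3-6-1-26 4-1 7 3 7 6 4z"/></g><g data-elev="1200"><path d="M399 438l6 1 12-2 6-3 2-4-13-13-5-3-5 0-7 16 0 4z"/><path d="M395 406l5 0 16-9 2-1 0-3-6-4-7-3-8 1-7 2-6 6-1 4 4 4z"/></g>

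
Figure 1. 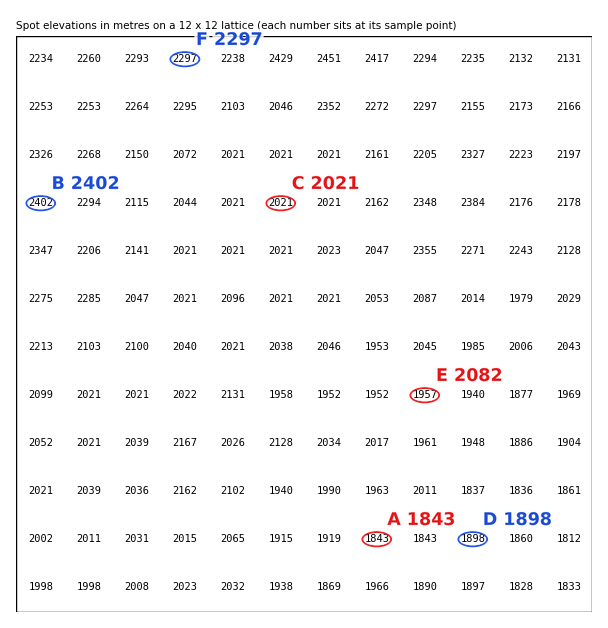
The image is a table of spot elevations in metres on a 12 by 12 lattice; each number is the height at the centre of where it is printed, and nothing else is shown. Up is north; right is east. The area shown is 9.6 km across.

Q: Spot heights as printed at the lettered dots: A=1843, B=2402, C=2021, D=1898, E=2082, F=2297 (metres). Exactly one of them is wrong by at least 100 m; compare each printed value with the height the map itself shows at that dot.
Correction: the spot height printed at E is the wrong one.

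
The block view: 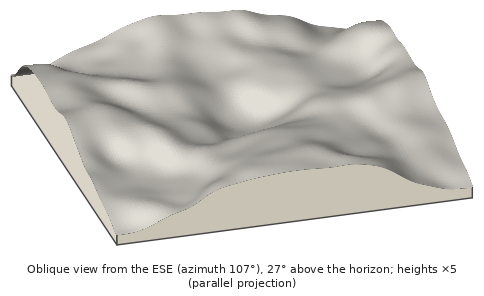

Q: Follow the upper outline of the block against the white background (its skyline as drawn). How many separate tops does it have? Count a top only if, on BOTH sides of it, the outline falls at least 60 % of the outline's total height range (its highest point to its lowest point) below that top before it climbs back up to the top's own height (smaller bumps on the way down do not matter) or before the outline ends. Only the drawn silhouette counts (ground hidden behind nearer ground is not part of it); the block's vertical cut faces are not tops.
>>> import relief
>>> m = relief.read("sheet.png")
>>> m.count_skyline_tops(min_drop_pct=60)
0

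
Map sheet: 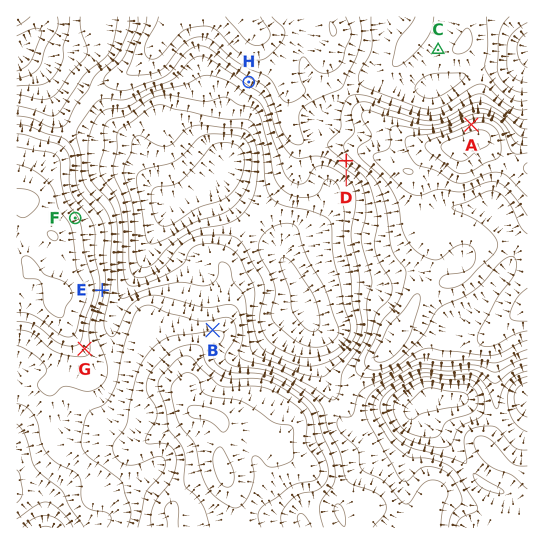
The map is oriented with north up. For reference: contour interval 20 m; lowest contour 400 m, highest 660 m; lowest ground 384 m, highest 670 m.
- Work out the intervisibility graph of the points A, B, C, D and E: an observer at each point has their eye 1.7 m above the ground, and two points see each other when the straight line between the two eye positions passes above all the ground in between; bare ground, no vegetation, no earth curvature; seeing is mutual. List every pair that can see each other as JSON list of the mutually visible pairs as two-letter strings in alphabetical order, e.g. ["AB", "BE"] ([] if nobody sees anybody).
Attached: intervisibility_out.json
["AC", "BD", "BE", "DE"]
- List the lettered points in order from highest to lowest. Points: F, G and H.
F G H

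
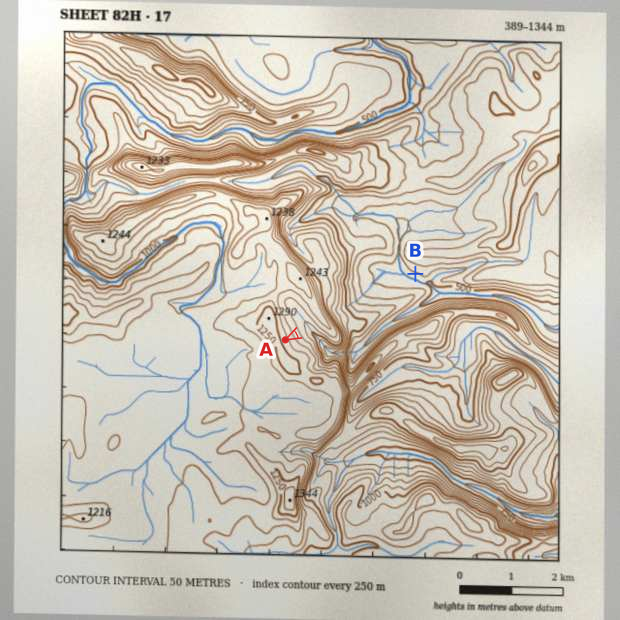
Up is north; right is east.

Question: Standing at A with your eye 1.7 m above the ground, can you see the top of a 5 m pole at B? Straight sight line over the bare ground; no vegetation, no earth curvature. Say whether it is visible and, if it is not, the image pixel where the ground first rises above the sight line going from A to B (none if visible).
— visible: false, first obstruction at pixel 315 325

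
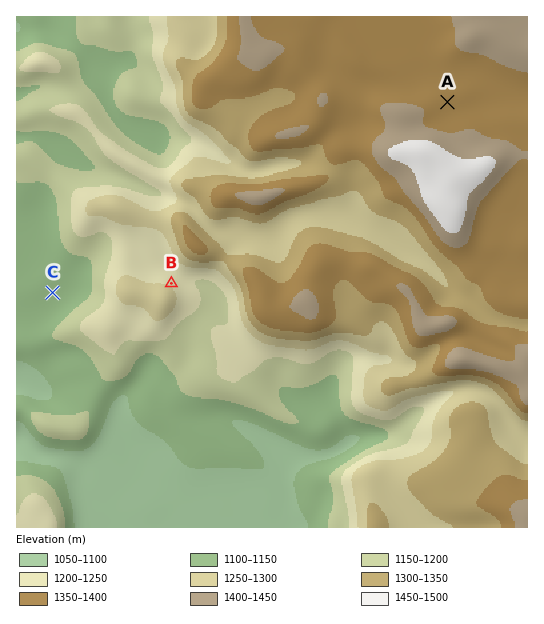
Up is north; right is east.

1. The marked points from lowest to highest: C B A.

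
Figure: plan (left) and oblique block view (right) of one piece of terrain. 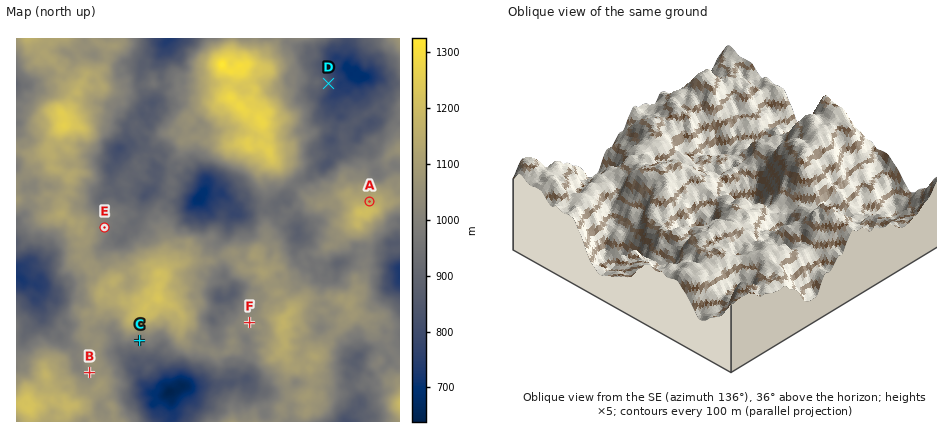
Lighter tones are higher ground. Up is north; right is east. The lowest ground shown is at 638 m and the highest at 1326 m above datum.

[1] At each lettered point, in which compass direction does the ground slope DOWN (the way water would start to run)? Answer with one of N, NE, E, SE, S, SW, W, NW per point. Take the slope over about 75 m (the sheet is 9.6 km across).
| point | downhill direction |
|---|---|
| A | N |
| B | W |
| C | S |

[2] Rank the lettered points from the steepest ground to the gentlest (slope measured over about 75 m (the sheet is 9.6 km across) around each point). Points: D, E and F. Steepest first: D E F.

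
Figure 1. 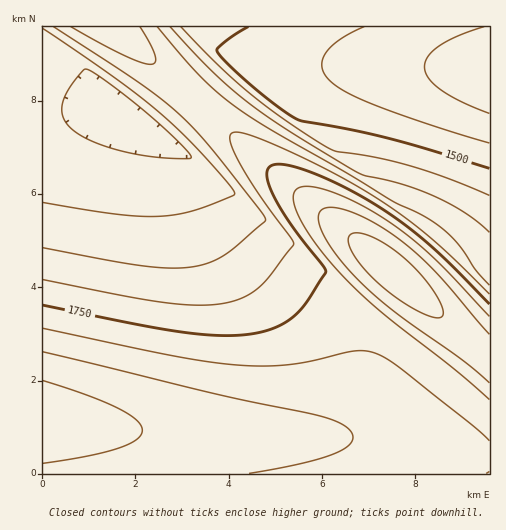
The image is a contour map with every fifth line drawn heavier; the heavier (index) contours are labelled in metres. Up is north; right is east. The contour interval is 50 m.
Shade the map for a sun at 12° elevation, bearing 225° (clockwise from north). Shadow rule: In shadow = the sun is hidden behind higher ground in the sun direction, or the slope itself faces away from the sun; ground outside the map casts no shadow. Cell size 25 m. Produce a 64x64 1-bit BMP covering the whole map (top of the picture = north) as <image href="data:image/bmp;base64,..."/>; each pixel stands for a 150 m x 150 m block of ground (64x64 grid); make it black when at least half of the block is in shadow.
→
<image width="64" height="64" href="data:image/bmp;base64,Qk0+AgAAAAAAAD4AAAAoAAAAQAAAAEAAAAABAAEAAAAAAAACAAATCwAAEwsAAAIAAAAAAAAA////AAAAAAAAAAAAAAAAAAAAAAAAAAAAAAAAAAAAAAAAAAAAAAAAAAAAAAAAAAAAAAAAAAAAAAAAAAAAAAAAAAAAAAAAAAAAAAAAAAAAAAAAAAAAAAAAAAAAAAAAAAAAAAAAAAAAAAAAAAAAAAAAAAAAAAAAAAAAAAAAAAAAAAAAAAAAAAAAAAAAAAAAAAAAAAAAAAAAAAAAAAAAAAAAAAAAAAAAAAAAAAAAAAAAAAAAAAAAAAAAAAAAAAAAAAABAAAAAAAAAAMAAAAAAAAABwAAAAAAAAAPAAAAAAAAAB8AAAAAAAAAfwAAAAAAAAD/AAAAAAAAAf8AAAAAAAAD/wAAAAAAAAf+AAAAAAAAH/wAAAAAAAA/+AAAAAAAAH/4AAAAAAAA//AAAAAAAAH/4AAAAAAAB//AAAAAAAAP/4AAAAAAAB//AAAAAAAAP/4AAAAAAAB//AAAAAAAAP/4AAAAAAAB/+AAAAAAAAf/wAAAAAAAD/8AAAAAAAAf/gAAAAAAAD/4AAAAAAAAf/AAAAAAAAD/wAAAAAAAAf8AAAAAAAAD/gAAAAAAAAf4AAAAAAAAD/AAAAAAAAAfwAAAAAAAAD+AAAAAAAAAfgAAAAAAAAD8AAAAAAAAAfgAAAAAAAAH4AAAAAAAAA/AAAAAAAAAH4AAAAAAAAA+AAAAAAAAAHwAAAAAAA=="/>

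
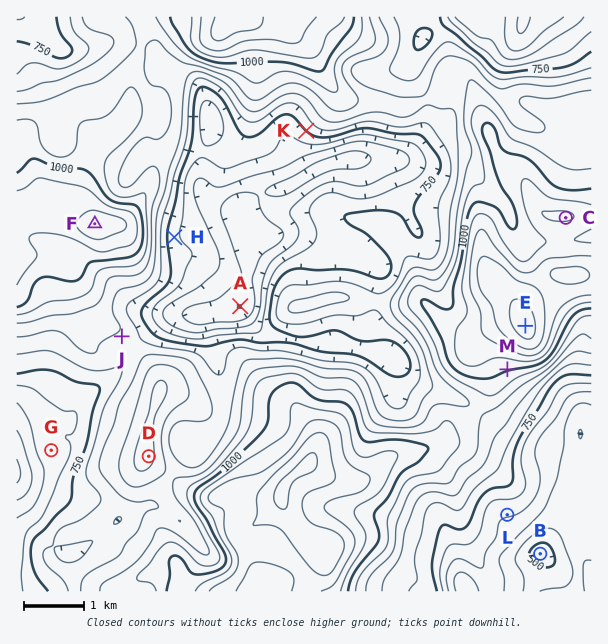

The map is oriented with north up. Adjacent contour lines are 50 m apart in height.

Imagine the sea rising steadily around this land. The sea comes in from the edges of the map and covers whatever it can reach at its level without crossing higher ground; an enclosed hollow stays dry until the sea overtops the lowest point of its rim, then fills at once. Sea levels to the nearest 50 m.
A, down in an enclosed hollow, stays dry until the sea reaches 800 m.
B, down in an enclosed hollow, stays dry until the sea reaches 550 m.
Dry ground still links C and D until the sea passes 900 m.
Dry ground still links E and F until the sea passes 850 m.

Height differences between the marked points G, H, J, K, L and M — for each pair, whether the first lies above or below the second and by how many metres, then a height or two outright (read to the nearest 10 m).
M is above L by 360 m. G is below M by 330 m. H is below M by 290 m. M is above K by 260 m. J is below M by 180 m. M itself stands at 1010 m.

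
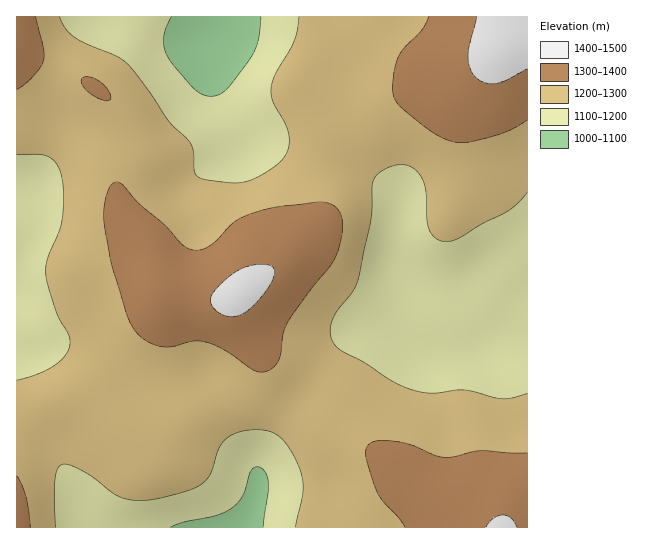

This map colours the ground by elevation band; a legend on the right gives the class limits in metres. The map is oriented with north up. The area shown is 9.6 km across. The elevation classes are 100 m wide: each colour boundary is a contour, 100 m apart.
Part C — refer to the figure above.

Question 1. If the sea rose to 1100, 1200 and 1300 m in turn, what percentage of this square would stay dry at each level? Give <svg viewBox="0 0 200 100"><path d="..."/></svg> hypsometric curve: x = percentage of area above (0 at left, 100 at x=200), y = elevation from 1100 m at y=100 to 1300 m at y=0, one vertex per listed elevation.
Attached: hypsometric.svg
<svg viewBox="0 0 200 100"><path d="M194 100l-53-50-99-50"/></svg>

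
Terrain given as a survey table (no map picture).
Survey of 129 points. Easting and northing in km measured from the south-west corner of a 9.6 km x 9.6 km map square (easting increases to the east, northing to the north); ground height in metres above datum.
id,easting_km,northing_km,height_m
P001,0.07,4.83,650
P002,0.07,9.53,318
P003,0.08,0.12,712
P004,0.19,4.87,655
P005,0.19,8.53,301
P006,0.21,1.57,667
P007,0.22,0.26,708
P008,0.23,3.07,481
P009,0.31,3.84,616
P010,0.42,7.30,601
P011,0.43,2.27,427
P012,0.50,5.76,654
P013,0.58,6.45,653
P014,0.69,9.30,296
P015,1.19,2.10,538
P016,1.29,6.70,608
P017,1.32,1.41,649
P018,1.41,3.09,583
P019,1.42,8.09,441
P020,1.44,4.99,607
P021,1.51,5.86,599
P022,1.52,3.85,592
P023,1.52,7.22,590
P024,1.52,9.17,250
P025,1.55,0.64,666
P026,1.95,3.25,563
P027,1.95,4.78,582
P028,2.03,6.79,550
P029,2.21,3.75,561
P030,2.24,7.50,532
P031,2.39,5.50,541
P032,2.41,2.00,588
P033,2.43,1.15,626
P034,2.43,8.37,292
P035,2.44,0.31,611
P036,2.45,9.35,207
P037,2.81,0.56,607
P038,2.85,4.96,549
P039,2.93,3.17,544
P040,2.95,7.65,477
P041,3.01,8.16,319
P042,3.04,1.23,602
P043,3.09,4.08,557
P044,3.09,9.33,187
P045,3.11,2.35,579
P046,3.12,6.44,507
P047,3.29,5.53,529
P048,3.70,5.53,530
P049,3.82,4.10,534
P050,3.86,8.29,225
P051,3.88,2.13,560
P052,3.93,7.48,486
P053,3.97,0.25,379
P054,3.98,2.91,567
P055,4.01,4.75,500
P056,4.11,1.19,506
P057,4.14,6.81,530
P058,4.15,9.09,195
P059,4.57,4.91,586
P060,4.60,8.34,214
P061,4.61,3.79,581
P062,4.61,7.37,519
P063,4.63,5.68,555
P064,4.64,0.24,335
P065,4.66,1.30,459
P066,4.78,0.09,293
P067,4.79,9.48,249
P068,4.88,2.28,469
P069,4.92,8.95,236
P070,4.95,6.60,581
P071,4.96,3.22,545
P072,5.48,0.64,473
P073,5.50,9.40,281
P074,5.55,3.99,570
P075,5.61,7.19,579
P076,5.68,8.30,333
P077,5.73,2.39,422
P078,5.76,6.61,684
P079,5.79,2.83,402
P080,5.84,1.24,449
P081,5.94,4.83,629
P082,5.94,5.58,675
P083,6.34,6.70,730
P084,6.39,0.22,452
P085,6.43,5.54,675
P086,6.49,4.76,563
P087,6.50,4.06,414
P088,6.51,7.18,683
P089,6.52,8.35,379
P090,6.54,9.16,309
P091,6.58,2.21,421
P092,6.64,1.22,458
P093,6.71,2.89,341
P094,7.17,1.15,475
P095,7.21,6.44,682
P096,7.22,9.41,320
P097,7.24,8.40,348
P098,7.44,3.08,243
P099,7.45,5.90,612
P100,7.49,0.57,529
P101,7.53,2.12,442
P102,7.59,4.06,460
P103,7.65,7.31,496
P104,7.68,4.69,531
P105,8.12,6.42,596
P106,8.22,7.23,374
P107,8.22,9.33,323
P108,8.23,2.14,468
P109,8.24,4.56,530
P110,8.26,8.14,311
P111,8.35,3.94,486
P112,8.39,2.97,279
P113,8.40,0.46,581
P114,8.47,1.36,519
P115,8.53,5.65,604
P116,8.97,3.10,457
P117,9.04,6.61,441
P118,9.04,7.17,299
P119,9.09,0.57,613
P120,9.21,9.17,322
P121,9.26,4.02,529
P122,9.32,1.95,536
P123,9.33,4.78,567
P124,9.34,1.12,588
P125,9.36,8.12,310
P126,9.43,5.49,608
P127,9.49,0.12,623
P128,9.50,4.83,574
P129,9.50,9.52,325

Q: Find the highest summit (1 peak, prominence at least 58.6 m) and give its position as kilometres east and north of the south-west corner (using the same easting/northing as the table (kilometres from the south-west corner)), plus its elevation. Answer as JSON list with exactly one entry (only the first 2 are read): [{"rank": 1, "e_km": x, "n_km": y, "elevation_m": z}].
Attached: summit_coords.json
[{"rank": 1, "e_km": 6.54, "n_km": 6.66, "elevation_m": 733}]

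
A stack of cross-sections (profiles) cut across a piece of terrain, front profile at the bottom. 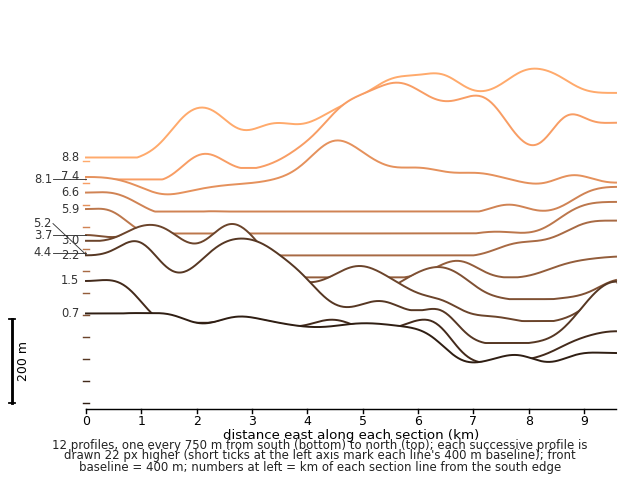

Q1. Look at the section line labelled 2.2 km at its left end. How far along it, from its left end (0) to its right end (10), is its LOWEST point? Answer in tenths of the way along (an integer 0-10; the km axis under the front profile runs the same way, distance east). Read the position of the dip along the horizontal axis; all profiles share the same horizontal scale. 8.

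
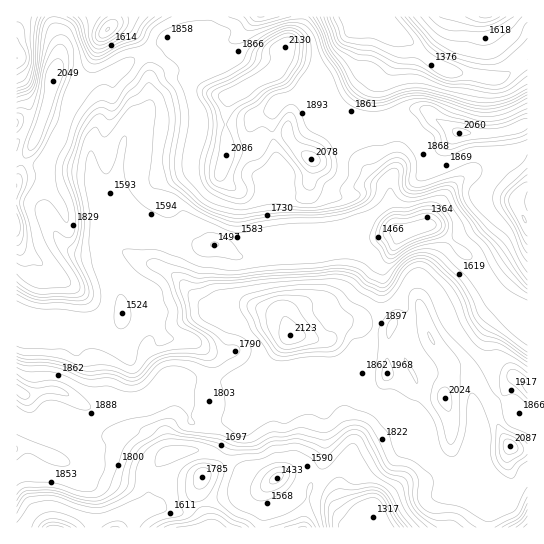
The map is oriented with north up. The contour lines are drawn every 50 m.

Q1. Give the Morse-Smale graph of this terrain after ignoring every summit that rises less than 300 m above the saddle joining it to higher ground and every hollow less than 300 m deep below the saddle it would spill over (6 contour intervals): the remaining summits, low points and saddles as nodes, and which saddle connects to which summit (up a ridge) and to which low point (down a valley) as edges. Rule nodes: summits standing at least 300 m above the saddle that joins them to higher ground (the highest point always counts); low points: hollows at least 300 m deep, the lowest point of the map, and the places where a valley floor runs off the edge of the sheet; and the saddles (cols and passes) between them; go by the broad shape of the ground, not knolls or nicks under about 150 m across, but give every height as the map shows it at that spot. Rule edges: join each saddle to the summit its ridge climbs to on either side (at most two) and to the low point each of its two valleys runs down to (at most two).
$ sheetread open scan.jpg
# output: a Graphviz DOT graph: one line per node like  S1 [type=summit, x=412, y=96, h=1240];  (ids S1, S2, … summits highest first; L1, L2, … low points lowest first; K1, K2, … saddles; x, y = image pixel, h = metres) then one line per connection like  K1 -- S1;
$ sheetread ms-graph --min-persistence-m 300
graph terrain {
  S1 [type=summit, x=285, y=47, h=2131];
  S2 [type=summit, x=290, y=335, h=2123];
  S3 [type=summit, x=485, y=17, h=1812];
  L1 [type=low, x=374, y=519, h=1317];
  L2 [type=low, x=379, y=18, h=1318];
  L3 [type=low, x=406, y=231, h=1322];
  L4 [type=low, x=107, y=29, h=1397];
  L5 [type=low, x=17, y=58, h=1450];
  K1 [type=saddle, x=357, y=123, h=1864];
  K2 [type=saddle, x=207, y=423, h=1837];
  K3 [type=saddle, x=146, y=51, h=1828];
  K4 [type=saddle, x=54, y=17, h=1799];
  K5 [type=saddle, x=109, y=197, h=1593];
  K6 [type=saddle, x=518, y=65, h=1454];
  K1 -- S1;
  K1 -- L2;
  K1 -- L3;
  K2 -- S2;
  K2 -- L1;
  K2 -- L3;
  K3 -- S1;
  K3 -- L3;
  K3 -- L4;
  K4 -- S1;
  K4 -- L4;
  K4 -- L5;
  K5 -- S1;
  K5 -- S2;
  K5 -- L3;
  K6 -- S1;
  K6 -- S3;
  K6 -- L2;
}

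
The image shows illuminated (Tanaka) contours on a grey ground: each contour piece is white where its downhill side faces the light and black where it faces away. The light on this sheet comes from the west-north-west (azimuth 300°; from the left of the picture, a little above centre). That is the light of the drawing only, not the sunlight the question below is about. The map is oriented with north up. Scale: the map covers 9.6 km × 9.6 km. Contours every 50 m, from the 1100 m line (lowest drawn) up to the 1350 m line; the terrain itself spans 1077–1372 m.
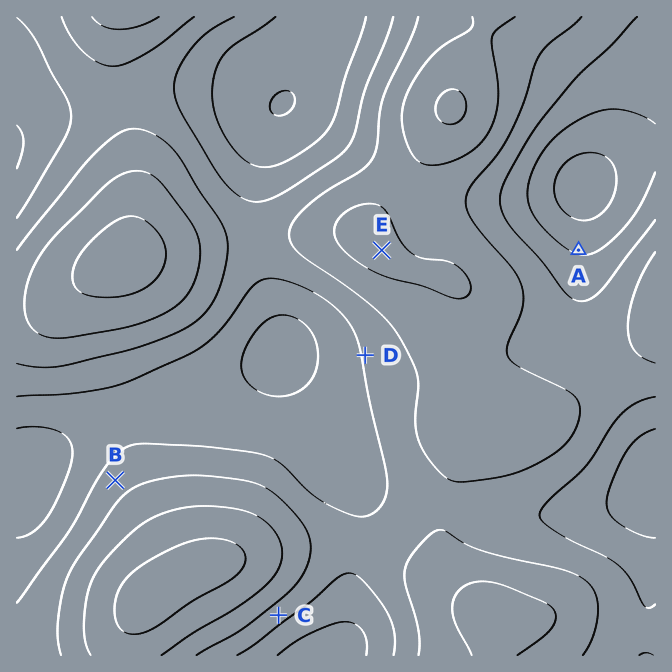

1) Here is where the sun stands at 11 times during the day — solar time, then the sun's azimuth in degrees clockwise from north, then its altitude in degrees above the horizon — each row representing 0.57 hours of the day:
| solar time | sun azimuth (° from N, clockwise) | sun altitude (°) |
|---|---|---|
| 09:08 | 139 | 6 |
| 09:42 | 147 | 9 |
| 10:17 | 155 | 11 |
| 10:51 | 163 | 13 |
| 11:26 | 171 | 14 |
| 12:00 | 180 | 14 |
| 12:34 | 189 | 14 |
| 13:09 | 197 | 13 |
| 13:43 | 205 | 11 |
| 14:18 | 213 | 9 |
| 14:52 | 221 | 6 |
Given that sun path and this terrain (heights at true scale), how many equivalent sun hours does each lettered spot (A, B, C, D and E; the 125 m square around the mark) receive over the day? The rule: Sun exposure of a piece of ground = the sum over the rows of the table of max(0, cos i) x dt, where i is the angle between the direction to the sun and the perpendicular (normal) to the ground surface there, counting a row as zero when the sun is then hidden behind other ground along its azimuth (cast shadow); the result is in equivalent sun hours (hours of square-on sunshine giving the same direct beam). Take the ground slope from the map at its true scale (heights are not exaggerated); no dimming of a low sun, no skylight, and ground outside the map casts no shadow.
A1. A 0.7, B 0.8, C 1.9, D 1.3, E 1.2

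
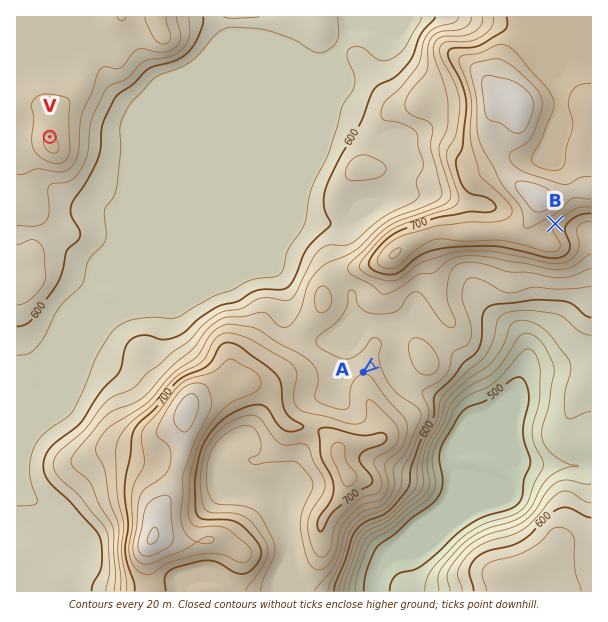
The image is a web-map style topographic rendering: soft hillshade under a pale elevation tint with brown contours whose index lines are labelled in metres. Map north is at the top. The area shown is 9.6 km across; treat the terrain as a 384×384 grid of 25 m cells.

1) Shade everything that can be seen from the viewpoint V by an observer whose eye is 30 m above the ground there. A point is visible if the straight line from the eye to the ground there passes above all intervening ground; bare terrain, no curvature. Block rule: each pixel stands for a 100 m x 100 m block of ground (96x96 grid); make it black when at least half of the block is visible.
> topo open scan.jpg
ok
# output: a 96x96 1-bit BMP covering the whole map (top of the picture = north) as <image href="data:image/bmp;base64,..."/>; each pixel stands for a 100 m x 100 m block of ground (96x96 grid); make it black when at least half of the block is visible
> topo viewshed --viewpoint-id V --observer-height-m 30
<image width="96" height="96" href="data:image/bmp;base64,Qk2+BAAAAAAAAD4AAAAoAAAAYAAAAGAAAAABAAEAAAAAAIAEAAATCwAAEwsAAAIAAAAAAAAA////AAAAAAD+AOAAAAAAAAAAAAD+AOAAAAAAAAAAAAD+AEAAAAAAAAAAAAD8AEAAAAAAAAAAAAD8AEAAAAAAAAAAAAD8AMAAAAAAAAAAAAD4APAAAAAAAAAAAAD4AHgAAAAAAAAAAAD4AHwAAAAAAAAAAAD4AH4AAAAAAAAAAAD4AD8AAAAAAAAAAADwAD8AAAAAAAAAAADwAD8AAAAAAAAAAADwAD+AAAAAAAAAAADwAH+AAAAAAAAAAADwAf/AAAAAAAAAAADgAf/AAAAAAAAAAADgAf/gAAAAAAAAAADgAf/gAAAAAAAAAADwAf/AAAABAAAAAAD8AP4AAAACAAAAAAD/4PwAAAAEAAAAAAD/8fwAAAAEAAAAAAD///wAAAAMAAAAAAD///wAAAAOAAAAAAD///4AAAAP+AAAAAD///8AAAAf/AAAAAD////AAAAf/AAAAAD////gAAAB/AAAAAD////wAAAA/AAAAAD////wAAAA+AAAAAD////4AAAB8AAAAAD////8AAAB8AAAAAD////+AAAB4AAAAAD/////jAAD4AAAAAD//////gAD4AAAAAB///////AH4AAAAAA///////wP4BAAAAAf////////8BgAAAAP///////4IBgAAAAP///////AABgAAAAH//////+AAAAAAAAH//////8AAAAAAAAD//////+AAAAAAAAD//////+AAAAAAAAB///////AAAAAAAAB///////gAAAAAACB///////gAAAAAADA///////gOAAAAADg///////wOAAAAADw///////weAAAAAD8///////wcAAAAAD/////////4AAAAAD/////////+AAAAAD//////////AAAAAD//////////gAAAAD//////////gAAAAD//////////wAAAAD//////////8AAAAD///////////DgEAD/////////////+AD//////////////AD//////////////AD////////8/////gD////////8P////gD////////8H////gD////////+H////AD+D////////////AD8B///////4P//8AD4B///////4H//4AD4D///////4D//wAD4D///////8H//gAD/H////////f//AAD/////////////AAD////////////+AAD////////////+IAD////////////+cAD/////////////8AD/////////////8AD/////////////8AD/////////////8AD///////////P/4AD/////////////4AD/////////////AAD////////////+AAD////////////+AAD////////////8AAD////////////8AAD////////////8AAD////////////jAAD////z//////+DAAD////A//////8DgAD///+Af//x//4DgAD///+AP//wf/4D+AD///8AH//gH/4/+AD///8AD//gD/////4="/>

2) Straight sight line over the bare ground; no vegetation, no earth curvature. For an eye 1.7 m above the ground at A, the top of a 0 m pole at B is out of sight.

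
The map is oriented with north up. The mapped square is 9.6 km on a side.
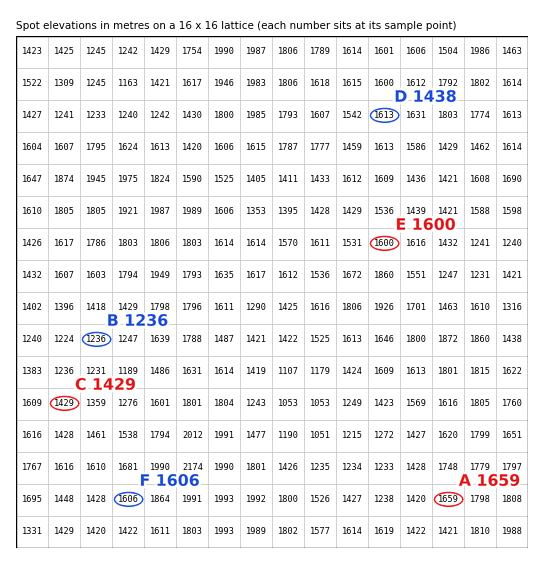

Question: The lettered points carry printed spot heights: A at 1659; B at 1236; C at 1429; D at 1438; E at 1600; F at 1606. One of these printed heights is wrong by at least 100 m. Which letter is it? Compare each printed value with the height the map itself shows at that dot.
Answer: D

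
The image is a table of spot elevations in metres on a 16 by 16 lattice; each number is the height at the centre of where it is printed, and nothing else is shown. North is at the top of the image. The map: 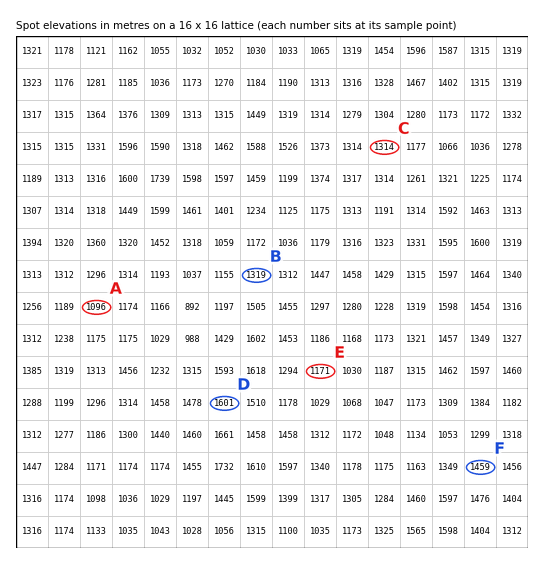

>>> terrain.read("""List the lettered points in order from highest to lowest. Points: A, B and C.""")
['B', 'C', 'A']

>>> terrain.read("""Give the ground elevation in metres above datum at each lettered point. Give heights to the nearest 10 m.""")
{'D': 1600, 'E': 1170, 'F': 1460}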